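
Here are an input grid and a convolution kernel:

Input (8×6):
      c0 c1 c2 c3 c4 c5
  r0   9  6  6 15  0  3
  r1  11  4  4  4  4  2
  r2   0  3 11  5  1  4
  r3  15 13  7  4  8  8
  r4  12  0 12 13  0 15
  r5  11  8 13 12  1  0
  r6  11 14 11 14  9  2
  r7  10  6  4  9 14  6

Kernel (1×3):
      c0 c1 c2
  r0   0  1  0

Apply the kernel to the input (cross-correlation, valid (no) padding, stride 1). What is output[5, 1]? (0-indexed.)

13

The receptive field on the input at this output position is [8 13 12]. Elementwise product with the kernel and sum: 13·1.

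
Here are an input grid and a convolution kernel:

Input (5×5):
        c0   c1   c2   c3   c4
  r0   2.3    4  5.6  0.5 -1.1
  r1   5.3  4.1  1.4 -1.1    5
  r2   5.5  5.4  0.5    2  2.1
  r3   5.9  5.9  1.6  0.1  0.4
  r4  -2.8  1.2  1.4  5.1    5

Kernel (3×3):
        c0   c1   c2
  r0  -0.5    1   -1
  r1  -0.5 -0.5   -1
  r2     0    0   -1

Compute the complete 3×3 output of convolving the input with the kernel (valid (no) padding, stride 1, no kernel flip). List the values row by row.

-9.35 -0.55 -8.45
-7.5 -4.6 -10.55
-6.75 -13.15 -6.6

Output[0,0]: The receptive field on the input at this output position is [2.3 4 5.6 / 5.3 4.1 1.4 / 5.5 5.4 0.5]. Elementwise product with the kernel and sum: 2.3·-0.5 + 4·1 + 5.6·-1 + 5.3·-0.5 + 4.1·-0.5 + 1.4·-1 + 0.5·-1.
Output[0,1]: The receptive field on the input at this output position is [4 5.6 0.5 / 4.1 1.4 -1.1 / 5.4 0.5 2]. Elementwise product with the kernel and sum: 4·-0.5 + 5.6·1 + 0.5·-1 + 4.1·-0.5 + 1.4·-0.5 + -1.1·-1 + 2·-1.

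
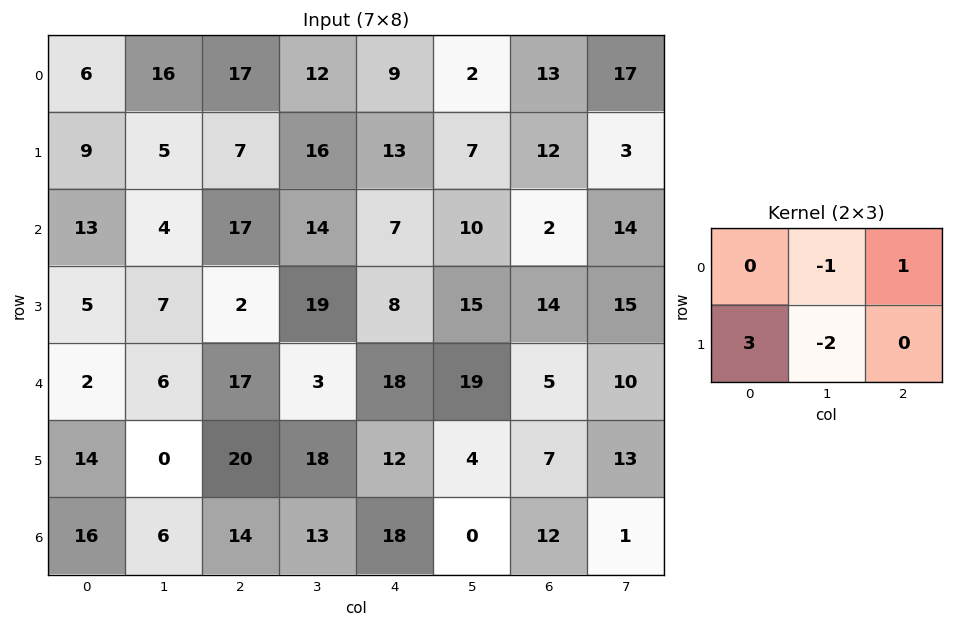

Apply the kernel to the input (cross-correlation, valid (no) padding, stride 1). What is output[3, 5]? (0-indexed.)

48

The receptive field on the input at this output position is [15 14 15 / 19 5 10]. Elementwise product with the kernel and sum: 14·-1 + 15·1 + 19·3 + 5·-2.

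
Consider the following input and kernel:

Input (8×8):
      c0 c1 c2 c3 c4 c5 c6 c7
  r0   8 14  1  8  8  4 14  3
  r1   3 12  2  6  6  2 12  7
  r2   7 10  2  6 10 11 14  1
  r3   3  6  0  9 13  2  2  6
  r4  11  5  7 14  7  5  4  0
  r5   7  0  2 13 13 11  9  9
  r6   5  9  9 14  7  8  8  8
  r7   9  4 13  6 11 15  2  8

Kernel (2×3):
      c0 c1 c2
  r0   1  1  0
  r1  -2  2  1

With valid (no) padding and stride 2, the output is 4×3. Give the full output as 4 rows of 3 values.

42 23 16
23 39 1
4 56 17
17 20 25

Output[0,0]: The receptive field on the input at this output position is [8 14 1 / 3 12 2]. Elementwise product with the kernel and sum: 8·1 + 14·1 + 3·-2 + 12·2 + 2·1.
Output[0,1]: The receptive field on the input at this output position is [1 8 8 / 2 6 6]. Elementwise product with the kernel and sum: 1·1 + 8·1 + 2·-2 + 6·2 + 6·1.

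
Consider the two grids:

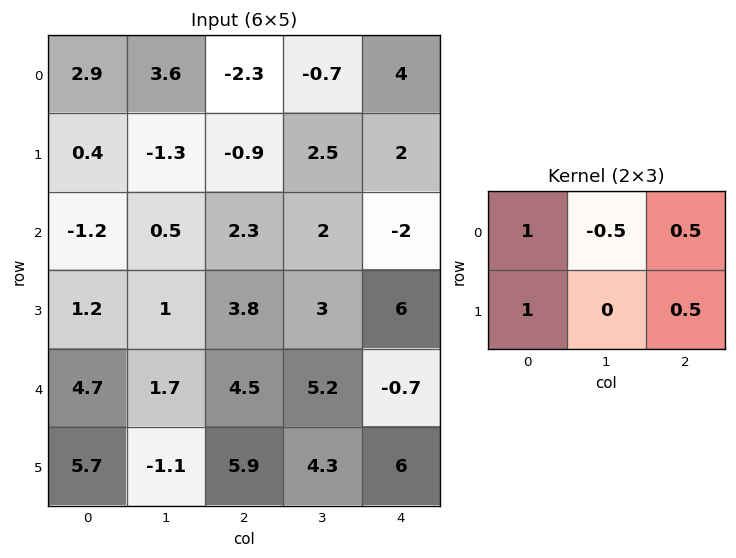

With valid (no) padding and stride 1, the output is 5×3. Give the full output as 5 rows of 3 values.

Output[0,0]: The receptive field on the input at this output position is [2.9 3.6 -2.3 / 0.4 -1.3 -0.9]. Elementwise product with the kernel and sum: 2.9·1 + 3.6·-0.5 + -2.3·0.5 + 0.4·1 + -0.9·0.5.

-0.1 4.35 0.15
0.55 1.9 0.15
2.8 2.85 7.1
9.55 4.9 9.45
14.75 3.1 10.45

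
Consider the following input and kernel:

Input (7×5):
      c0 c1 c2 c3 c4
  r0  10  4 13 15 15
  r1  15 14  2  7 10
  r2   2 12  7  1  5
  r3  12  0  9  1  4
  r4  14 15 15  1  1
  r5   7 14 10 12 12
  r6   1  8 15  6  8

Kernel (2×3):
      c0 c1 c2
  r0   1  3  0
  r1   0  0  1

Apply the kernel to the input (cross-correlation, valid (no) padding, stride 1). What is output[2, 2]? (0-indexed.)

The receptive field on the input at this output position is [7 1 5 / 9 1 4]. Elementwise product with the kernel and sum: 7·1 + 1·3 + 4·1.

14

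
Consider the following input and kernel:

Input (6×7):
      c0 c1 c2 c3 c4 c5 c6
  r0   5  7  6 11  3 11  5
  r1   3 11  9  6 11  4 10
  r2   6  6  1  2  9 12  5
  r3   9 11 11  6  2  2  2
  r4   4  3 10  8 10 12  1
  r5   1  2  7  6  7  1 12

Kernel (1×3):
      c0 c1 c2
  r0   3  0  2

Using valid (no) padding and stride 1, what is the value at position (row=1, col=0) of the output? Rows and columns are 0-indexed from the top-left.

27

The receptive field on the input at this output position is [3 11 9]. Elementwise product with the kernel and sum: 3·3 + 9·2.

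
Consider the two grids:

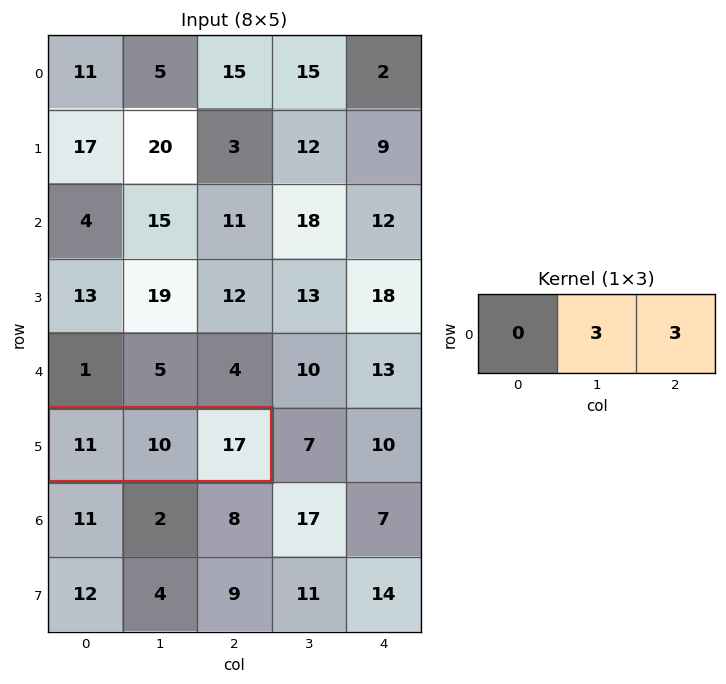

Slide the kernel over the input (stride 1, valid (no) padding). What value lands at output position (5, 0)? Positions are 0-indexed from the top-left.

The receptive field on the input at this output position is [11 10 17]. Elementwise product with the kernel and sum: 10·3 + 17·3.

81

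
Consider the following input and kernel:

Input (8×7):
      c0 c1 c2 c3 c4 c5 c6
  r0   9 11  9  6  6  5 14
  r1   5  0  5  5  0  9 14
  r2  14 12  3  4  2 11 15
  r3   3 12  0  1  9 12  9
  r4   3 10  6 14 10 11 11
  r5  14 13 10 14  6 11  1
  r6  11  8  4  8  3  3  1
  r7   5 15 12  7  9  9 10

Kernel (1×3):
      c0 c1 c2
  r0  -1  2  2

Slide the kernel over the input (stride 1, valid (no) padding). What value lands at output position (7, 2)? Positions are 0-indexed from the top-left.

20

The receptive field on the input at this output position is [12 7 9]. Elementwise product with the kernel and sum: 12·-1 + 7·2 + 9·2.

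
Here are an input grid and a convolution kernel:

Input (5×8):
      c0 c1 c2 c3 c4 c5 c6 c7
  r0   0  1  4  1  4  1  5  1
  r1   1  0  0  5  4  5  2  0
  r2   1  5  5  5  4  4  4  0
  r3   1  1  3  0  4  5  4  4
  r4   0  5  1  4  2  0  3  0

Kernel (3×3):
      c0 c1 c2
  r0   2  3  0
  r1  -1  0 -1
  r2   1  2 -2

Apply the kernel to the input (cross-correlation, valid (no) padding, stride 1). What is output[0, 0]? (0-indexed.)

The receptive field on the input at this output position is [0 1 4 / 1 0 0 / 1 5 5]. Elementwise product with the kernel and sum: 0·2 + 1·3 + 1·-1 + 0·-1 + 1·1 + 5·2 + 5·-2.

3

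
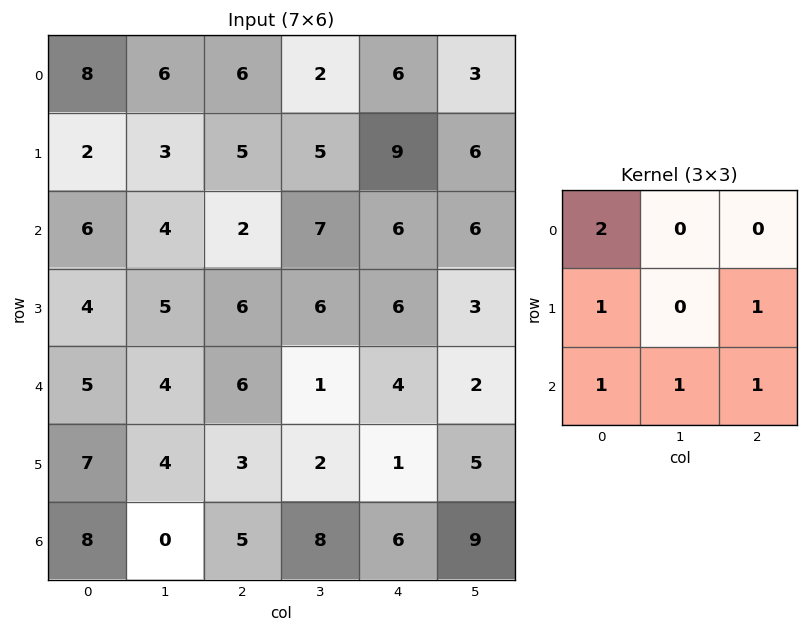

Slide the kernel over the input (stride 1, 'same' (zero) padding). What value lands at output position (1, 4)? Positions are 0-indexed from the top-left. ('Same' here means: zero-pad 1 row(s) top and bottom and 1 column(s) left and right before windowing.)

The receptive field on the zero-padded input at this output position is [2 6 3 / 5 9 6 / 7 6 6]. Elementwise product with the kernel and sum: 2·2 + 5·1 + 6·1 + 7·1 + 6·1 + 6·1.

34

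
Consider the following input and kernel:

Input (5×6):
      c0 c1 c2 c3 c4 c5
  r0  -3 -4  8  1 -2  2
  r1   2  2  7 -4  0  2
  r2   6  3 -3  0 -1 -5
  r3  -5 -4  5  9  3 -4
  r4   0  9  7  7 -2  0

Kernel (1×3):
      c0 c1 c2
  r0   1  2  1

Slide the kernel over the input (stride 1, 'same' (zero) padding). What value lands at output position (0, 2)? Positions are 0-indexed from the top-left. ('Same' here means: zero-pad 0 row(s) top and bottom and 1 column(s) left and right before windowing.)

13

The receptive field on the zero-padded input at this output position is [-4 8 1]. Elementwise product with the kernel and sum: -4·1 + 8·2 + 1·1.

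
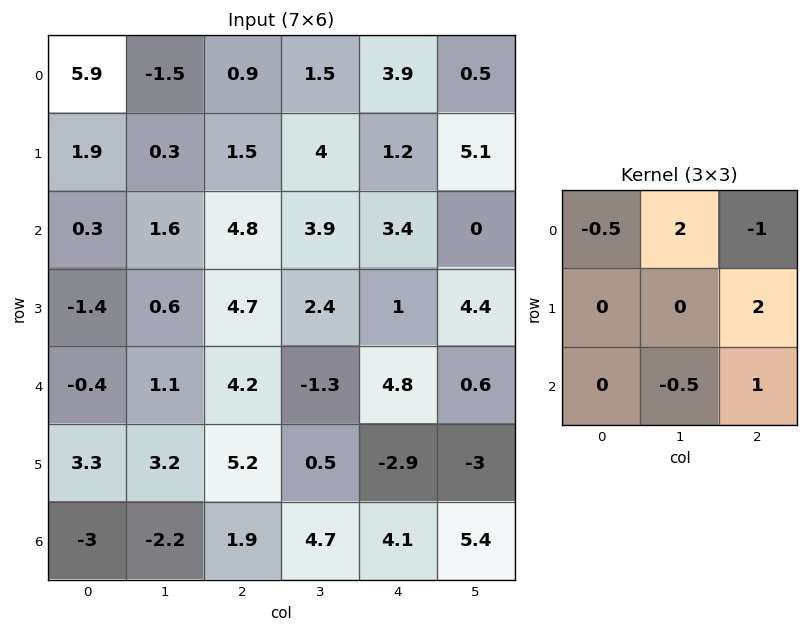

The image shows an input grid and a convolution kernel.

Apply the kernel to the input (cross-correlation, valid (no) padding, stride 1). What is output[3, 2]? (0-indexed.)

7.9

The receptive field on the input at this output position is [4.7 2.4 1 / 4.2 -1.3 4.8 / 5.2 0.5 -2.9]. Elementwise product with the kernel and sum: 4.7·-0.5 + 2.4·2 + 1·-1 + 4.8·2 + 0.5·-0.5 + -2.9·1.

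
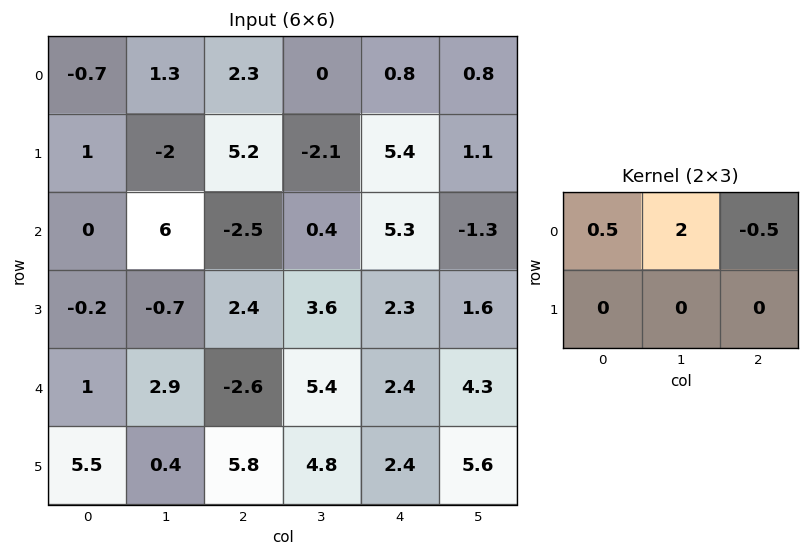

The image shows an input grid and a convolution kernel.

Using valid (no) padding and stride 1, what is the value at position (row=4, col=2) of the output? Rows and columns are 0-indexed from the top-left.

The receptive field on the input at this output position is [-2.6 5.4 2.4 / 5.8 4.8 2.4]. Elementwise product with the kernel and sum: -2.6·0.5 + 5.4·2 + 2.4·-0.5.

8.3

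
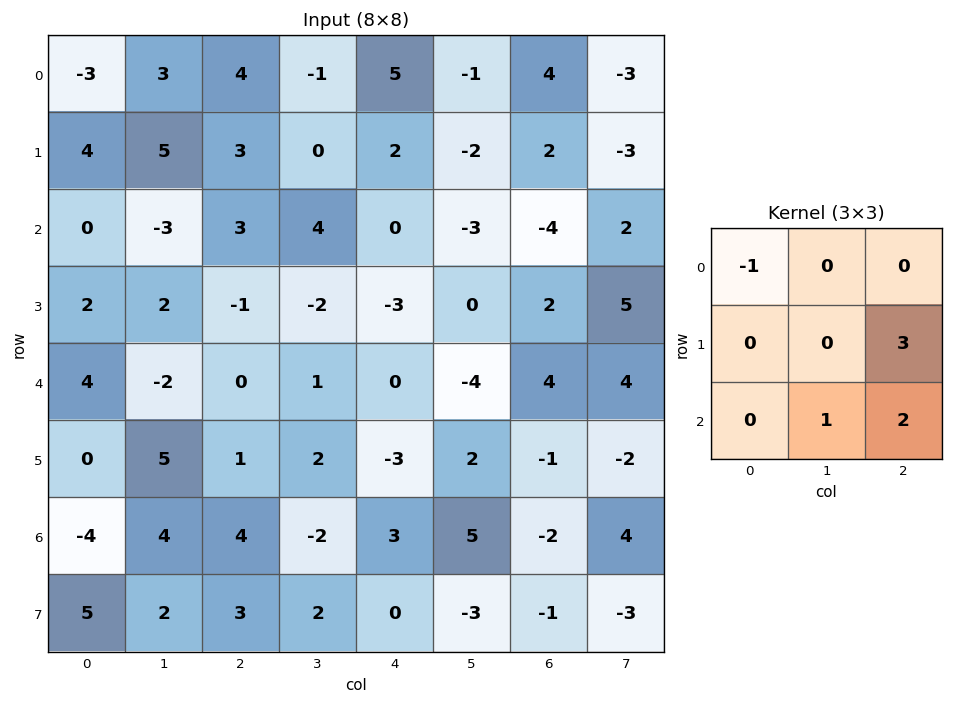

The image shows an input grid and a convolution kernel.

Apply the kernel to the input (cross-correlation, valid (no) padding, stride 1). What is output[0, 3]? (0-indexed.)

The receptive field on the input at this output position is [-1 5 -1 / 0 2 -2 / 4 0 -3]. Elementwise product with the kernel and sum: -1·-1 + -2·3 + 0·1 + -3·2.

-11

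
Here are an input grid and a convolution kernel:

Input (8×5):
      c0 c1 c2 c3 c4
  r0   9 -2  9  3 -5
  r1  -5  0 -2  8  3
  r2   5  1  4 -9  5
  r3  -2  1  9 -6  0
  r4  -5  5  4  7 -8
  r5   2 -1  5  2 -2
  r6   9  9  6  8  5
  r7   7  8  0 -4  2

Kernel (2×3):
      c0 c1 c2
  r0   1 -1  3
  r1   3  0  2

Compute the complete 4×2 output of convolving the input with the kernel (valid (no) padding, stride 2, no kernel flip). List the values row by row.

19 -9
28 55
18 -16
39 17

Output[0,0]: The receptive field on the input at this output position is [9 -2 9 / -5 0 -2]. Elementwise product with the kernel and sum: 9·1 + -2·-1 + 9·3 + -5·3 + -2·2.
Output[0,1]: The receptive field on the input at this output position is [9 3 -5 / -2 8 3]. Elementwise product with the kernel and sum: 9·1 + 3·-1 + -5·3 + -2·3 + 3·2.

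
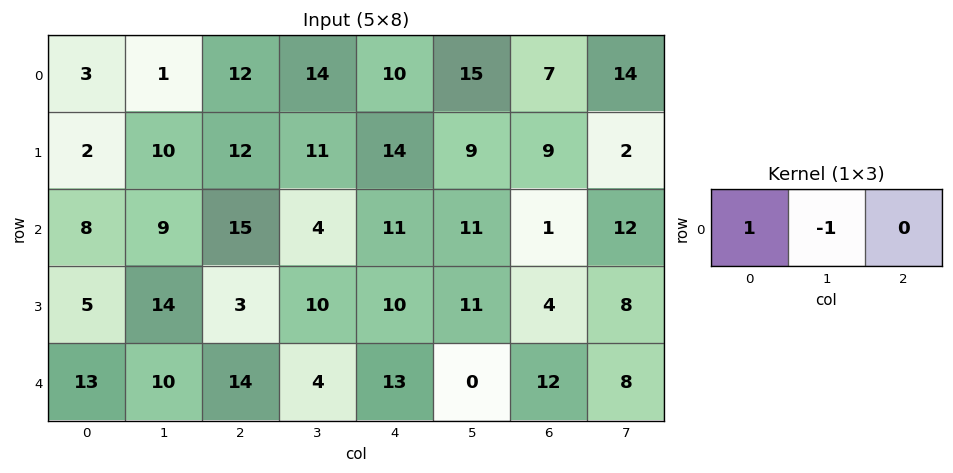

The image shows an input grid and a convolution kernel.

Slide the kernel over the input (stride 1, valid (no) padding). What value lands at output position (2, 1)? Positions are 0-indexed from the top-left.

The receptive field on the input at this output position is [9 15 4]. Elementwise product with the kernel and sum: 9·1 + 15·-1.

-6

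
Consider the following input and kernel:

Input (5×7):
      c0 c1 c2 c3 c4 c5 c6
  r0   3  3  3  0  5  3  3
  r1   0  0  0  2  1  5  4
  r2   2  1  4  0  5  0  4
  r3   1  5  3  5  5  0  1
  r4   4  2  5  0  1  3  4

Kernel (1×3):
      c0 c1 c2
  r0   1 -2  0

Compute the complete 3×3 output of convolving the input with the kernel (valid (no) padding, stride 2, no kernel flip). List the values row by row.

Output[0,0]: The receptive field on the input at this output position is [3 3 3]. Elementwise product with the kernel and sum: 3·1 + 3·-2.
Output[0,1]: The receptive field on the input at this output position is [3 0 5]. Elementwise product with the kernel and sum: 3·1 + 0·-2.

-3 3 -1
0 4 5
0 5 -5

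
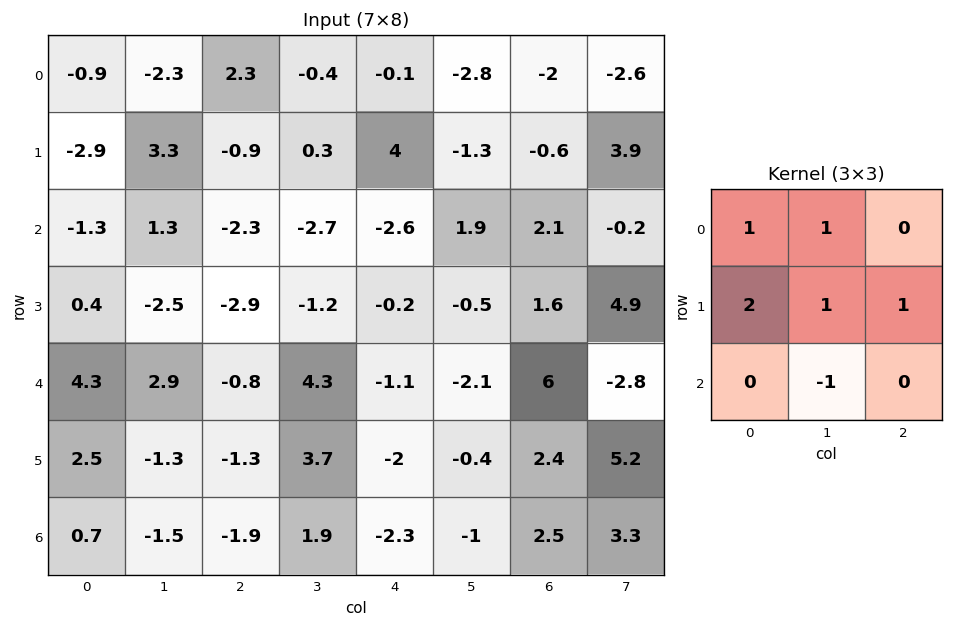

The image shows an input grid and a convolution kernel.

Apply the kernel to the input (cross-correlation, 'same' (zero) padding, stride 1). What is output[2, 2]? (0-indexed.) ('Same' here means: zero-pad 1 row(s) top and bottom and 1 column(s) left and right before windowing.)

2.9

The receptive field on the zero-padded input at this output position is [3.3 -0.9 0.3 / 1.3 -2.3 -2.7 / -2.5 -2.9 -1.2]. Elementwise product with the kernel and sum: 3.3·1 + -0.9·1 + 1.3·2 + -2.3·1 + -2.7·1 + -2.9·-1.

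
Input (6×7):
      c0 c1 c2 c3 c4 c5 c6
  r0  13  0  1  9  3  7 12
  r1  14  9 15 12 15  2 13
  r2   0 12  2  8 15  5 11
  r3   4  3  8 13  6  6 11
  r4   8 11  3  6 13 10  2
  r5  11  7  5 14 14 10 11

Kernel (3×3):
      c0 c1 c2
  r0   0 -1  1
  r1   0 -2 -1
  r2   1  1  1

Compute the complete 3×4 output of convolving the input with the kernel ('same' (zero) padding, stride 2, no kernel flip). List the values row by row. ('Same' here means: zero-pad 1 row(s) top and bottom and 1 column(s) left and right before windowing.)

-3 25 16 -9
-10 9 -23 -18
-10 19 2 6

Output[0,0]: The receptive field on the zero-padded input at this output position is [0 0 0 / 0 13 0 / 0 14 9]. Elementwise product with the kernel and sum: 0·-1 + 0·1 + 13·-2 + 0·-1 + 0·1 + 14·1 + 9·1.
Output[0,1]: The receptive field on the zero-padded input at this output position is [0 0 0 / 0 1 9 / 9 15 12]. Elementwise product with the kernel and sum: 0·-1 + 0·1 + 1·-2 + 9·-1 + 9·1 + 15·1 + 12·1.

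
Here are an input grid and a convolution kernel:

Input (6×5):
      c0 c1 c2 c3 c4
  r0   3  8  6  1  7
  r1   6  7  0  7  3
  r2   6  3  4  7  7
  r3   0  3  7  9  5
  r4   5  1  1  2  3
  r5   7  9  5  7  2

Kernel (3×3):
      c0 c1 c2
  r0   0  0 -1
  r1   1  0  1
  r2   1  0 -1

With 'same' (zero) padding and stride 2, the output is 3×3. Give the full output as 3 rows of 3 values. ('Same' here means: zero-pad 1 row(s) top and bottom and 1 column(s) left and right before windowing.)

1 9 8
-7 -3 16
-11 -4 9

Output[0,0]: The receptive field on the zero-padded input at this output position is [0 0 0 / 0 3 8 / 0 6 7]. Elementwise product with the kernel and sum: 0·-1 + 0·1 + 8·1 + 0·1 + 7·-1.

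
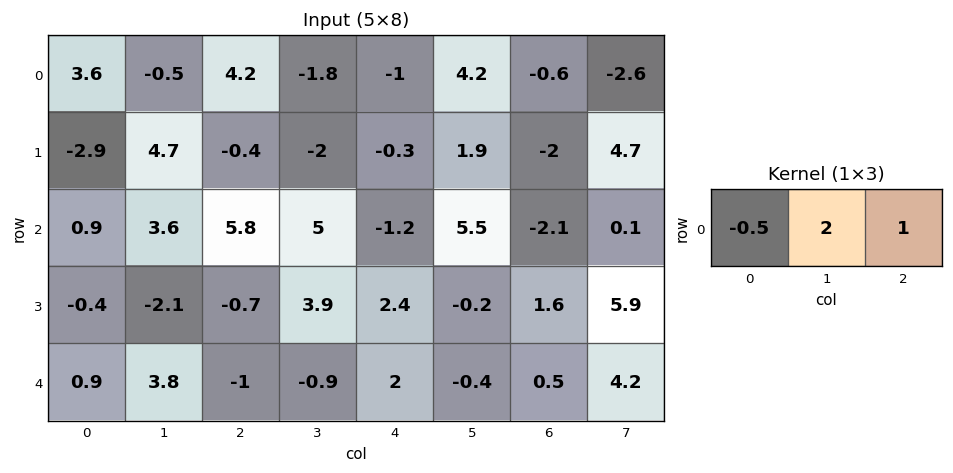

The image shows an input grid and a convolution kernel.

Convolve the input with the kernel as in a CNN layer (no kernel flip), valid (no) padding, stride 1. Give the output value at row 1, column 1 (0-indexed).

-5.15

The receptive field on the input at this output position is [4.7 -0.4 -2]. Elementwise product with the kernel and sum: 4.7·-0.5 + -0.4·2 + -2·1.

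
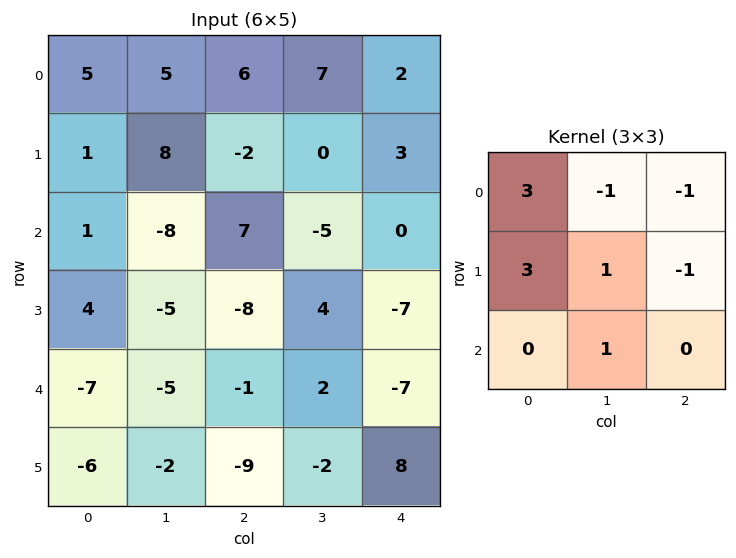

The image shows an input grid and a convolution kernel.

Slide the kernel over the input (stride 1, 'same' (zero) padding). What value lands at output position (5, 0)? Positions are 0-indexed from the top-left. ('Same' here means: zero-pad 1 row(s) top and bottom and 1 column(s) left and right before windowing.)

The receptive field on the zero-padded input at this output position is [0 -7 -5 / 0 -6 -2 / 0 0 0]. Elementwise product with the kernel and sum: 0·3 + -7·-1 + -5·-1 + 0·3 + -6·1 + -2·-1 + 0·1.

8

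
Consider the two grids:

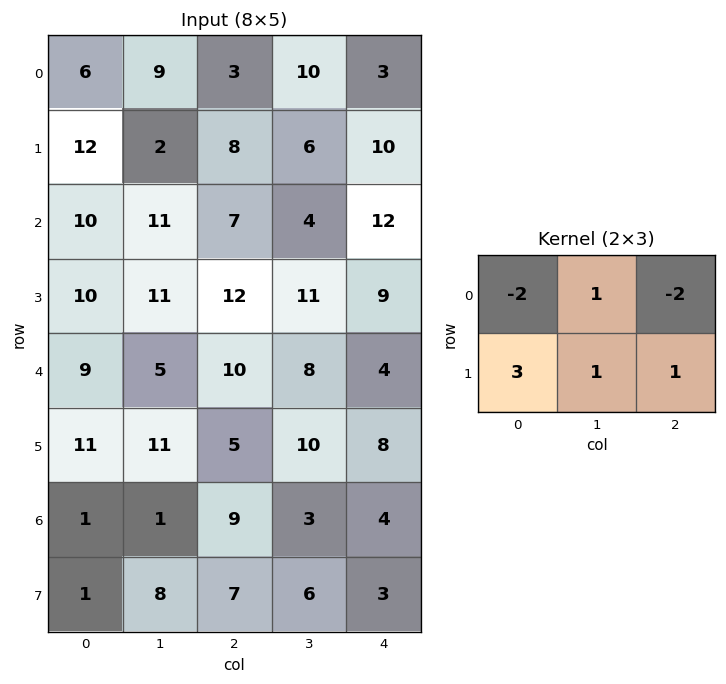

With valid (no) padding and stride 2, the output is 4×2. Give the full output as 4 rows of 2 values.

Output[0,0]: The receptive field on the input at this output position is [6 9 3 / 12 2 8]. Elementwise product with the kernel and sum: 6·-2 + 9·1 + 3·-2 + 12·3 + 2·1 + 8·1.

37 38
30 22
16 13
-1 7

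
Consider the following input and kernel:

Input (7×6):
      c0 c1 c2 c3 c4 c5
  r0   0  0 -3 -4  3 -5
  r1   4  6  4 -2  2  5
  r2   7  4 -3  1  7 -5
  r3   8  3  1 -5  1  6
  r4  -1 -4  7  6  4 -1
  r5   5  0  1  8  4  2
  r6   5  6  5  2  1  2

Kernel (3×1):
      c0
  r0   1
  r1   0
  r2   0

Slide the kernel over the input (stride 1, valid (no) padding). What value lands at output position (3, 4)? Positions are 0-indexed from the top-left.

1

The receptive field on the input at this output position is [1 / 4 / 4]. Elementwise product with the kernel and sum: 1·1.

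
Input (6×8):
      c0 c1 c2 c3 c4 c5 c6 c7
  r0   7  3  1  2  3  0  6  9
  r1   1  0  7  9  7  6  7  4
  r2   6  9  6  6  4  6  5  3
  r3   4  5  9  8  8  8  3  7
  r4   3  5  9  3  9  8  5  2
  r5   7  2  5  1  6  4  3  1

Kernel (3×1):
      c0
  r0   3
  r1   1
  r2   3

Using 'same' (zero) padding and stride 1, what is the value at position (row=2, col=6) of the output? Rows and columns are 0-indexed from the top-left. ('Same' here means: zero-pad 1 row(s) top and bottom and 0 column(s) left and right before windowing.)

35

The receptive field on the zero-padded input at this output position is [7 / 5 / 3]. Elementwise product with the kernel and sum: 7·3 + 5·1 + 3·3.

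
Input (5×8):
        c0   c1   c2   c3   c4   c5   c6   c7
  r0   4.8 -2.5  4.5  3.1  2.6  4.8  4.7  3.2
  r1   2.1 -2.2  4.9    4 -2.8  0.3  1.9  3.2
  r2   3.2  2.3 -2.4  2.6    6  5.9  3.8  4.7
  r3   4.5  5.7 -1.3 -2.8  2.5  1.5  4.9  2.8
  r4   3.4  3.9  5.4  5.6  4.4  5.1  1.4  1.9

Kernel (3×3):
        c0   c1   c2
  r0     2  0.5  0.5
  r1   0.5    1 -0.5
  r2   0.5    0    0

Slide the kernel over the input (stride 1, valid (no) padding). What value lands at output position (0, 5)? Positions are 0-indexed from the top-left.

The receptive field on the input at this output position is [4.8 4.7 3.2 / 0.3 1.9 3.2 / 5.9 3.8 4.7]. Elementwise product with the kernel and sum: 4.8·2 + 4.7·0.5 + 3.2·0.5 + 0.3·0.5 + 1.9·1 + 3.2·-0.5 + 5.9·0.5.

16.95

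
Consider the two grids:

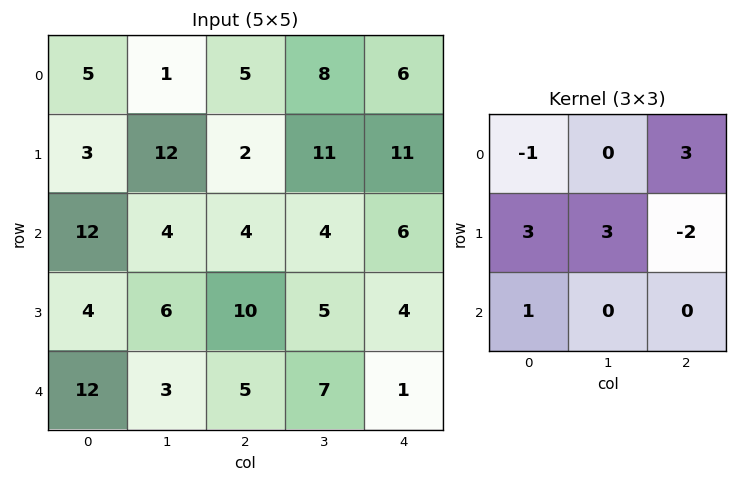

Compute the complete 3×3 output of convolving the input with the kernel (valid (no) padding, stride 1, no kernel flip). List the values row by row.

63 47 34
47 43 53
22 49 56

Output[0,0]: The receptive field on the input at this output position is [5 1 5 / 3 12 2 / 12 4 4]. Elementwise product with the kernel and sum: 5·-1 + 5·3 + 3·3 + 12·3 + 2·-2 + 12·1.
Output[0,1]: The receptive field on the input at this output position is [1 5 8 / 12 2 11 / 4 4 4]. Elementwise product with the kernel and sum: 1·-1 + 8·3 + 12·3 + 2·3 + 11·-2 + 4·1.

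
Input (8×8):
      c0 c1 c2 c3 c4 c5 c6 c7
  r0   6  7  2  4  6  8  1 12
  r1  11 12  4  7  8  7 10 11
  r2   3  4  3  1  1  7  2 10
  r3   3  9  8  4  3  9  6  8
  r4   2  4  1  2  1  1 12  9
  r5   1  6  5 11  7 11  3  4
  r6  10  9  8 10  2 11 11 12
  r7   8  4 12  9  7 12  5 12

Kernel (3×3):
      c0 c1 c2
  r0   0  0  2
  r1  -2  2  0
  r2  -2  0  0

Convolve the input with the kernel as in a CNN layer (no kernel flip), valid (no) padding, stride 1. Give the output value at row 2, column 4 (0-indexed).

The receptive field on the input at this output position is [1 7 2 / 3 9 6 / 1 1 12]. Elementwise product with the kernel and sum: 2·2 + 3·-2 + 9·2 + 1·-2.

14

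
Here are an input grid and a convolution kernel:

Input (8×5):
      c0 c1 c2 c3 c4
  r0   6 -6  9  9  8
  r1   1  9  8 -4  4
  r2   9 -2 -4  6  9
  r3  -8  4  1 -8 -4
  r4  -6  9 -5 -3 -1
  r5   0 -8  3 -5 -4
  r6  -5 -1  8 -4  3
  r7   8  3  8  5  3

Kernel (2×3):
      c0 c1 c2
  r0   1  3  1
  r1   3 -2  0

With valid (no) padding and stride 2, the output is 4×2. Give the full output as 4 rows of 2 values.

-18 76
-33 42
32 4
18 13

Output[0,0]: The receptive field on the input at this output position is [6 -6 9 / 1 9 8]. Elementwise product with the kernel and sum: 6·1 + -6·3 + 9·1 + 1·3 + 9·-2.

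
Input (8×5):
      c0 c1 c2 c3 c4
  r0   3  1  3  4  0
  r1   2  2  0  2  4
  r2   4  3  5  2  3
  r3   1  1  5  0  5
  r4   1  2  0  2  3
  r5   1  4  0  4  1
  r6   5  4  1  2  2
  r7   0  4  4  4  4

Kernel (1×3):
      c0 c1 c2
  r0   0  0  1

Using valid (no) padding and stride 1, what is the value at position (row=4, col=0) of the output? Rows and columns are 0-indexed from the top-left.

0

The receptive field on the input at this output position is [1 2 0]. Elementwise product with the kernel and sum: 0·1.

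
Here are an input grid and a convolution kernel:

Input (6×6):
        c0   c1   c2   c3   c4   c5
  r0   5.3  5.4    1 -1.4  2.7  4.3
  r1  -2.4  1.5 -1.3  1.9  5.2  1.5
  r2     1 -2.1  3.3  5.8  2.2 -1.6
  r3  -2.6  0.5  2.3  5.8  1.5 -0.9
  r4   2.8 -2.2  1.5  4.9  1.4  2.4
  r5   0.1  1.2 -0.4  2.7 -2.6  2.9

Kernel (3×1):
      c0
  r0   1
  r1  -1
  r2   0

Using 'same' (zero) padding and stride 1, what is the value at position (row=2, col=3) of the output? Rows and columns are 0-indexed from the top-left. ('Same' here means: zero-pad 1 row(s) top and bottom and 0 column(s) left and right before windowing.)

The receptive field on the zero-padded input at this output position is [1.9 / 5.8 / 5.8]. Elementwise product with the kernel and sum: 1.9·1 + 5.8·-1.

-3.9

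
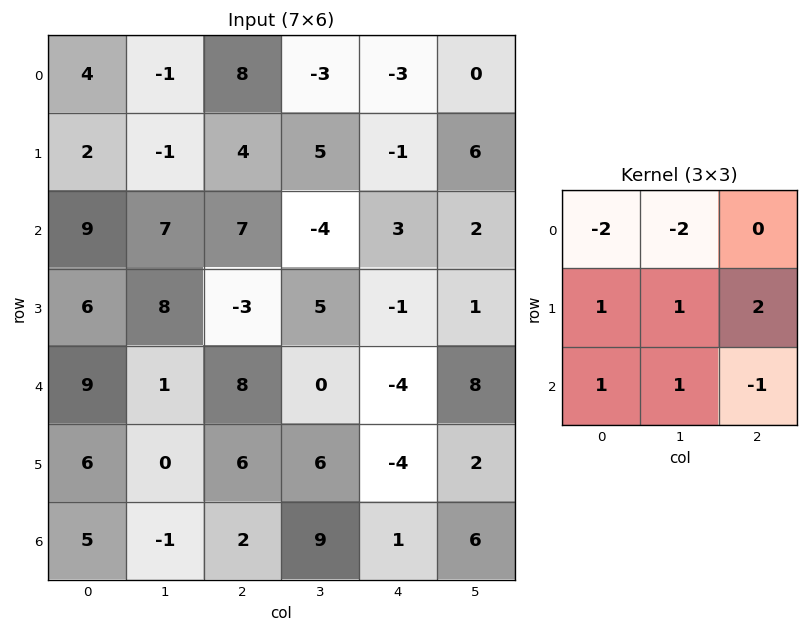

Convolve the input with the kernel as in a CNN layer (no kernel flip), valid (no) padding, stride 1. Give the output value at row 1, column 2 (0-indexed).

-6

The receptive field on the input at this output position is [4 5 -1 / 7 -4 3 / -3 5 -1]. Elementwise product with the kernel and sum: 4·-2 + 5·-2 + 7·1 + -4·1 + 3·2 + -3·1 + 5·1 + -1·-1.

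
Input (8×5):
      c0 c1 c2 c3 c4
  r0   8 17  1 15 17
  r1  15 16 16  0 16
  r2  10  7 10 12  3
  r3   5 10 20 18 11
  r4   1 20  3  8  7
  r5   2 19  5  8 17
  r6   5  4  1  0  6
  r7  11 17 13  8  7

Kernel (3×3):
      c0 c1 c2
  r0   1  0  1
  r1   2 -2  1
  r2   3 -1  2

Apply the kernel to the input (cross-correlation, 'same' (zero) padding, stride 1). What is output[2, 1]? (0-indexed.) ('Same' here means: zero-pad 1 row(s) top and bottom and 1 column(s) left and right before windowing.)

92

The receptive field on the zero-padded input at this output position is [15 16 16 / 10 7 10 / 5 10 20]. Elementwise product with the kernel and sum: 15·1 + 16·1 + 10·2 + 7·-2 + 10·1 + 5·3 + 10·-1 + 20·2.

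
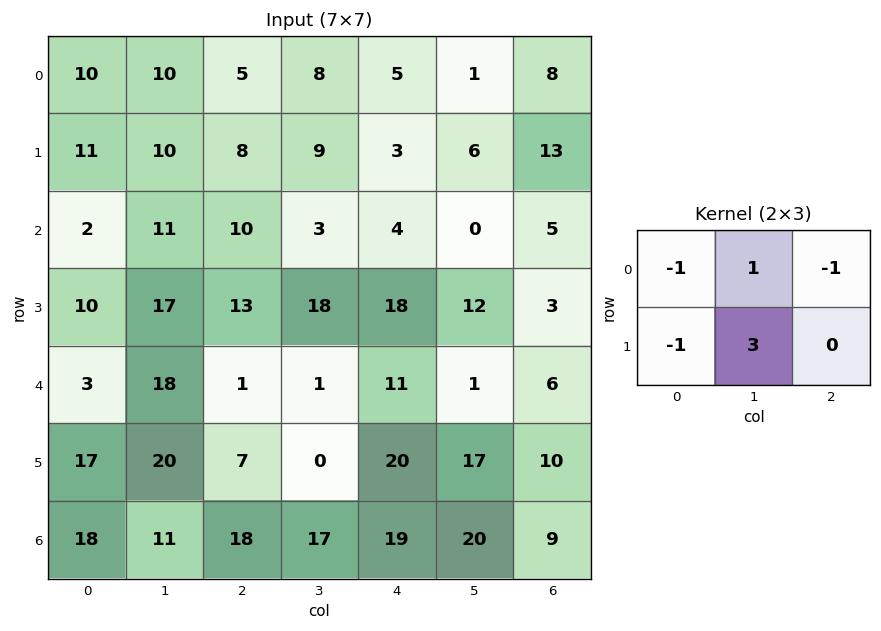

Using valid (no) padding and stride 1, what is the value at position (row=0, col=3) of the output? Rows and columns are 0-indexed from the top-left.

The receptive field on the input at this output position is [8 5 1 / 9 3 6]. Elementwise product with the kernel and sum: 8·-1 + 5·1 + 1·-1 + 9·-1 + 3·3.

-4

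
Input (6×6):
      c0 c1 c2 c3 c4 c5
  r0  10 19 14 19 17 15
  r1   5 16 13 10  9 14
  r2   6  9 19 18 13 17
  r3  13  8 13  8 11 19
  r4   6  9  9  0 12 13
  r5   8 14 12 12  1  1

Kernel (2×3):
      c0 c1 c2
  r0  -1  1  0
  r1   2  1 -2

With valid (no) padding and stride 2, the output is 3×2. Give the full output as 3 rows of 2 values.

Output[0,0]: The receptive field on the input at this output position is [10 19 14 / 5 16 13]. Elementwise product with the kernel and sum: 10·-1 + 19·1 + 5·2 + 16·1 + 13·-2.

9 23
11 11
9 25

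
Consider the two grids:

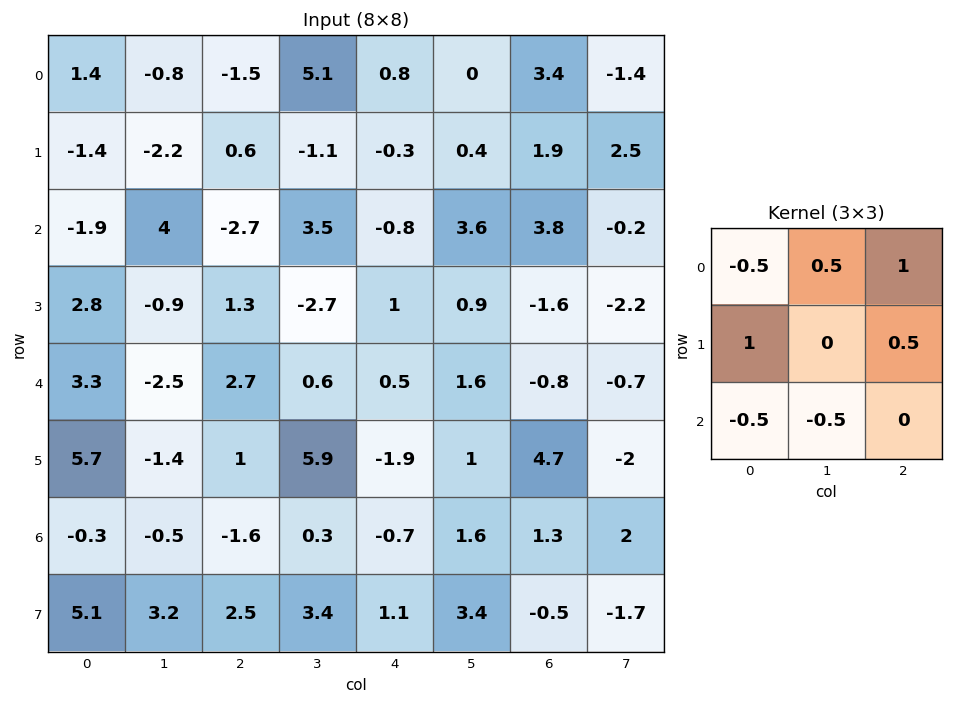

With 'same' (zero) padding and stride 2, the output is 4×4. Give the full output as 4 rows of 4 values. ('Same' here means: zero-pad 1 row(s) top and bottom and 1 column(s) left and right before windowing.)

Output[0,0]: The receptive field on the zero-padded input at this output position is [0 0 0 / 0 1.4 -0.8 / 0 -1.4 -2.2]. Elementwise product with the kernel and sum: 0·-0.5 + 0·0.5 + 0·1 + 0·1 + -0.8·0.5 + 0·-0.5 + -1.4·-0.5.
Output[0,1]: The receptive field on the zero-padded input at this output position is [0 0 0 / -0.8 -1.5 5.1 / -2.2 0.6 -1.1]. Elementwise product with the kernel and sum: 0·-0.5 + 0·0.5 + 0·1 + -0.8·1 + 5.1·0.5 + -2.2·-0.5 + 0.6·-0.5.

0.3 2.55 5.8 -1.85
-2.3 5.85 6.95 7.1
-3.6 -3.6 2.15 -5.05
-1.35 3.9 -4.05 1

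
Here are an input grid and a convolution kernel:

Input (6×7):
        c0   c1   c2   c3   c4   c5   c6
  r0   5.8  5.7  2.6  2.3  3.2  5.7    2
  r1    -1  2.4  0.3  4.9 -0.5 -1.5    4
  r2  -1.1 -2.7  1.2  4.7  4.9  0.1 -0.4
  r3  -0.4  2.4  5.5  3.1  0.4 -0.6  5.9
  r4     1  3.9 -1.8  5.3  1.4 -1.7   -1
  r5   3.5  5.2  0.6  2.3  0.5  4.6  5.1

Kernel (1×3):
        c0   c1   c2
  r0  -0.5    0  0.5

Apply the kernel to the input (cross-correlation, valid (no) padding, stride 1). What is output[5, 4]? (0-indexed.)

The receptive field on the input at this output position is [0.5 4.6 5.1]. Elementwise product with the kernel and sum: 0.5·-0.5 + 5.1·0.5.

2.3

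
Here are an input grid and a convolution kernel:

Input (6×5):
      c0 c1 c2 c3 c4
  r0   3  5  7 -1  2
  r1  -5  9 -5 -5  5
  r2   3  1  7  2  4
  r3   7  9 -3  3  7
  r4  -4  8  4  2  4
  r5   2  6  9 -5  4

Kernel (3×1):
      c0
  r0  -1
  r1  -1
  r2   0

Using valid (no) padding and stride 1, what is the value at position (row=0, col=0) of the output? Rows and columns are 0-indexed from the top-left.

2

The receptive field on the input at this output position is [3 / -5 / 3]. Elementwise product with the kernel and sum: 3·-1 + -5·-1.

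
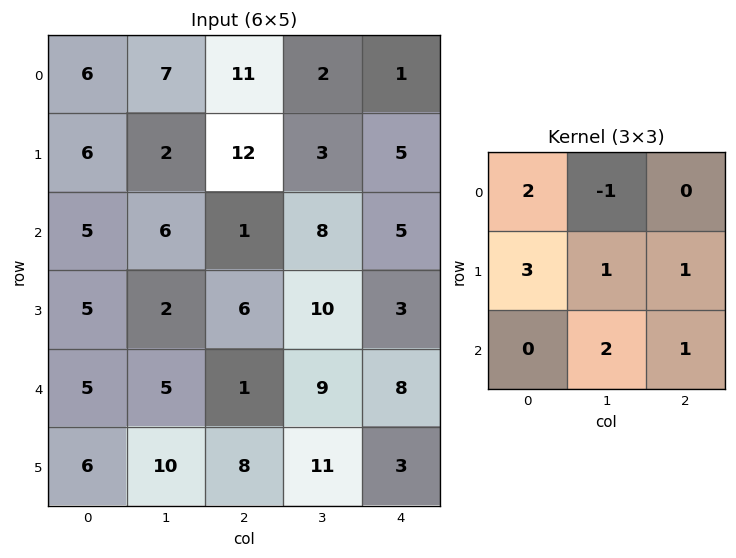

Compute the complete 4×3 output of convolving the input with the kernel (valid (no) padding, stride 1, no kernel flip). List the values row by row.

50 34 85
42 41 60
38 44 51
57 50 47

Output[0,0]: The receptive field on the input at this output position is [6 7 11 / 6 2 12 / 5 6 1]. Elementwise product with the kernel and sum: 6·2 + 7·-1 + 6·3 + 2·1 + 12·1 + 6·2 + 1·1.
Output[0,1]: The receptive field on the input at this output position is [7 11 2 / 2 12 3 / 6 1 8]. Elementwise product with the kernel and sum: 7·2 + 11·-1 + 2·3 + 12·1 + 3·1 + 1·2 + 8·1.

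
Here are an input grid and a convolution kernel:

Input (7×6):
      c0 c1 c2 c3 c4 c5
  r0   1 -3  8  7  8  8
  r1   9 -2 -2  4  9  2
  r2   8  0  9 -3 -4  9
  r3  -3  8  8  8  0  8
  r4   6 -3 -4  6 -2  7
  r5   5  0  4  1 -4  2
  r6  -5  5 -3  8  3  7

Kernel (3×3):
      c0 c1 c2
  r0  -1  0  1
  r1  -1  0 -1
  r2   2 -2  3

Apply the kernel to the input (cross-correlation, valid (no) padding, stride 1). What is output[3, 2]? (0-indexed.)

The receptive field on the input at this output position is [8 8 0 / -4 6 -2 / 4 1 -4]. Elementwise product with the kernel and sum: 8·-1 + 0·1 + -4·-1 + -2·-1 + 4·2 + 1·-2 + -4·3.

-8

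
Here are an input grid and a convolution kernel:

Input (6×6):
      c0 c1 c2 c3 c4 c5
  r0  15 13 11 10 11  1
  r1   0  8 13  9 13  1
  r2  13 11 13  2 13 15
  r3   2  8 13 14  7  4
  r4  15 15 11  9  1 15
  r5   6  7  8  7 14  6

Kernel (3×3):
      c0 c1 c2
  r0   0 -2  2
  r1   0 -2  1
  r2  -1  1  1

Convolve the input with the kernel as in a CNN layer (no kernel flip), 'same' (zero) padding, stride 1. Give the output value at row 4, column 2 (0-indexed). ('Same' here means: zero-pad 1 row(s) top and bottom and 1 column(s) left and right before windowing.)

-3

The receptive field on the zero-padded input at this output position is [8 13 14 / 15 11 9 / 7 8 7]. Elementwise product with the kernel and sum: 13·-2 + 14·2 + 11·-2 + 9·1 + 7·-1 + 8·1 + 7·1.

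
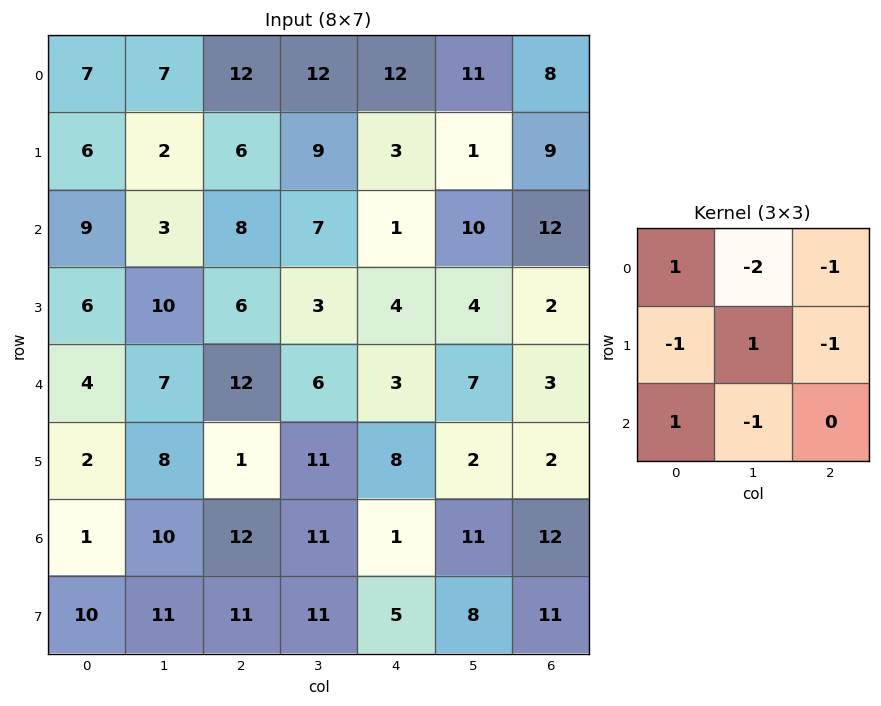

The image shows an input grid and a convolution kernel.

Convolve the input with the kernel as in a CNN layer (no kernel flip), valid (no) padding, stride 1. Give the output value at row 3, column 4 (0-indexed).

1

The receptive field on the input at this output position is [4 4 2 / 3 7 3 / 8 2 2]. Elementwise product with the kernel and sum: 4·1 + 4·-2 + 2·-1 + 3·-1 + 7·1 + 3·-1 + 8·1 + 2·-1.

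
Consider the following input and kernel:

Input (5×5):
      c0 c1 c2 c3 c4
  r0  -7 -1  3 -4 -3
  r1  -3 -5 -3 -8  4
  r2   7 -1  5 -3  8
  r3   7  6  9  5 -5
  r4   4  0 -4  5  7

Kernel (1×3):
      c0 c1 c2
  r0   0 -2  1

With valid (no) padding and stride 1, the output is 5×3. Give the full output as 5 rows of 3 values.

5 -10 5
7 -2 20
7 -13 14
-3 -13 -15
-4 13 -3

Output[0,0]: The receptive field on the input at this output position is [-7 -1 3]. Elementwise product with the kernel and sum: -1·-2 + 3·1.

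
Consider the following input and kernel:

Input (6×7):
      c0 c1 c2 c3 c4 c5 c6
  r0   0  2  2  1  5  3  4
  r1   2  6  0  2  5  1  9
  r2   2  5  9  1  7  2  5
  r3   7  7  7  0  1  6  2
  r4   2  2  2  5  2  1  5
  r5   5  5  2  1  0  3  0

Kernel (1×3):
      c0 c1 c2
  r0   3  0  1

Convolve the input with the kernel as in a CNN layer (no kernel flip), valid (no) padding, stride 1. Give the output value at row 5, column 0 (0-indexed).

The receptive field on the input at this output position is [5 5 2]. Elementwise product with the kernel and sum: 5·3 + 2·1.

17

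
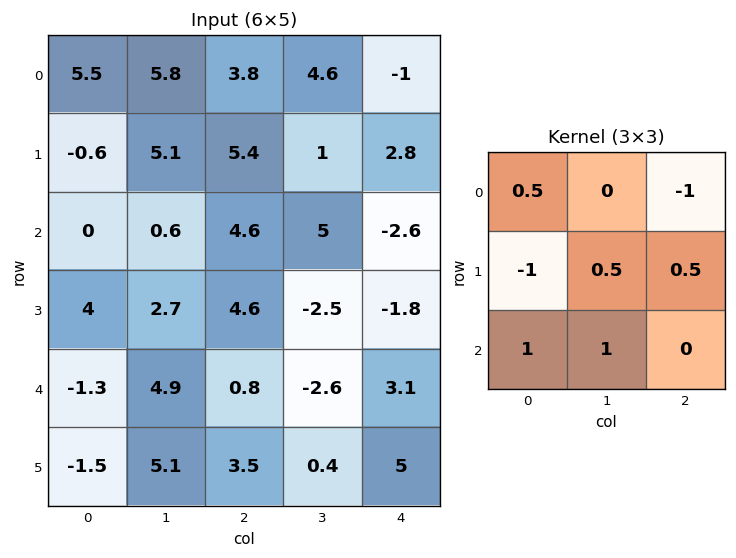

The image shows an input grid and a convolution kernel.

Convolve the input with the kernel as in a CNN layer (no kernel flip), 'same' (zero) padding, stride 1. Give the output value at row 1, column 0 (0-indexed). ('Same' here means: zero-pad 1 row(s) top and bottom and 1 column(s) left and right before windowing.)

-3.55

The receptive field on the zero-padded input at this output position is [0 5.5 5.8 / 0 -0.6 5.1 / 0 0 0.6]. Elementwise product with the kernel and sum: 0·0.5 + 5.8·-1 + 0·-1 + -0.6·0.5 + 5.1·0.5 + 0·1 + 0·1.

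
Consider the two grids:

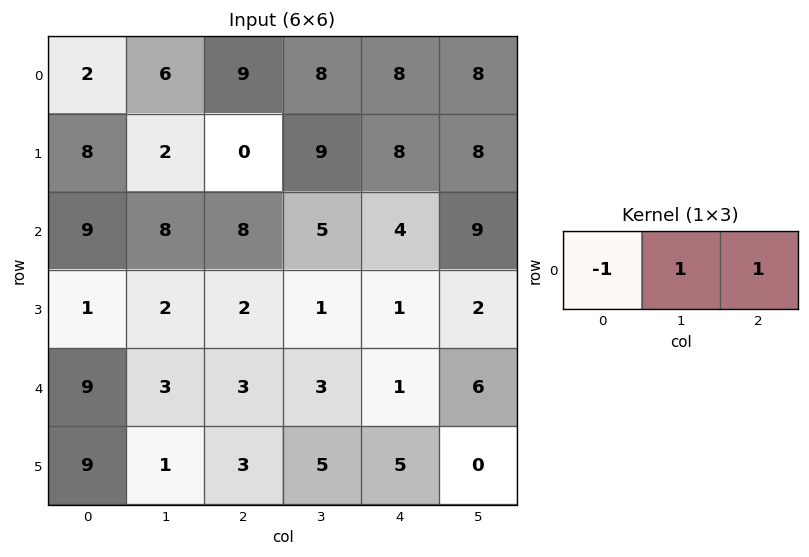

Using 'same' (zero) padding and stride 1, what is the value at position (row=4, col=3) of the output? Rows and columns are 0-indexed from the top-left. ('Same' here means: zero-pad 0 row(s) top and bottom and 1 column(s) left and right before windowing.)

1

The receptive field on the zero-padded input at this output position is [3 3 1]. Elementwise product with the kernel and sum: 3·-1 + 3·1 + 1·1.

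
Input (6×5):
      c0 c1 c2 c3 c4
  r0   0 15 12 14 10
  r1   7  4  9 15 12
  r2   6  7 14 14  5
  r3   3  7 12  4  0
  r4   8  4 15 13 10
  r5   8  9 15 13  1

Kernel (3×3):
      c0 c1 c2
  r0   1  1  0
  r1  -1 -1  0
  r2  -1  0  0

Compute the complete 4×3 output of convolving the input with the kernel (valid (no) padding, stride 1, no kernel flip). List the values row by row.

Output[0,0]: The receptive field on the input at this output position is [0 15 12 / 7 4 9 / 6 7 14]. Elementwise product with the kernel and sum: 0·1 + 15·1 + 7·-1 + 4·-1 + 6·-1.
Output[0,1]: The receptive field on the input at this output position is [15 12 14 / 4 9 15 / 7 14 14]. Elementwise product with the kernel and sum: 15·1 + 12·1 + 4·-1 + 9·-1 + 7·-1.

-2 7 -12
-5 -15 -16
-5 -2 -3
-10 -9 -27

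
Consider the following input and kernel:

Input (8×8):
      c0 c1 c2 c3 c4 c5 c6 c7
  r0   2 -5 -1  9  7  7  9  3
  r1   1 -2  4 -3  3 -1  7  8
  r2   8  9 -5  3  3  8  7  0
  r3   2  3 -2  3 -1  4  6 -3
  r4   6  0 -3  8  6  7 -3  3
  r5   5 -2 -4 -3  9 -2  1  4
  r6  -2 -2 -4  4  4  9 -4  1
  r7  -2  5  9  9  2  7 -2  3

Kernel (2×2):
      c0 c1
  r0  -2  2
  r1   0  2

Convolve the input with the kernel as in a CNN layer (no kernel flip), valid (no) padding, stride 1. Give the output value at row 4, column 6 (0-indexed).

20

The receptive field on the input at this output position is [-3 3 / 1 4]. Elementwise product with the kernel and sum: -3·-2 + 3·2 + 4·2.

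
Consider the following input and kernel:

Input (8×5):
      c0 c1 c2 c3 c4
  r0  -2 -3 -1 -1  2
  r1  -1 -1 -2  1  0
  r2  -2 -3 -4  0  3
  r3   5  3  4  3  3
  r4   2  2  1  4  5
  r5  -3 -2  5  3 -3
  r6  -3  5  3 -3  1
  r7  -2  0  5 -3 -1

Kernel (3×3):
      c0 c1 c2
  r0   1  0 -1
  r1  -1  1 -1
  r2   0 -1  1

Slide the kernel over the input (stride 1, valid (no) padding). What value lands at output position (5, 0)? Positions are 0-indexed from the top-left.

2

The receptive field on the input at this output position is [-3 -2 5 / -3 5 3 / -2 0 5]. Elementwise product with the kernel and sum: -3·1 + 5·-1 + -3·-1 + 5·1 + 3·-1 + 0·-1 + 5·1.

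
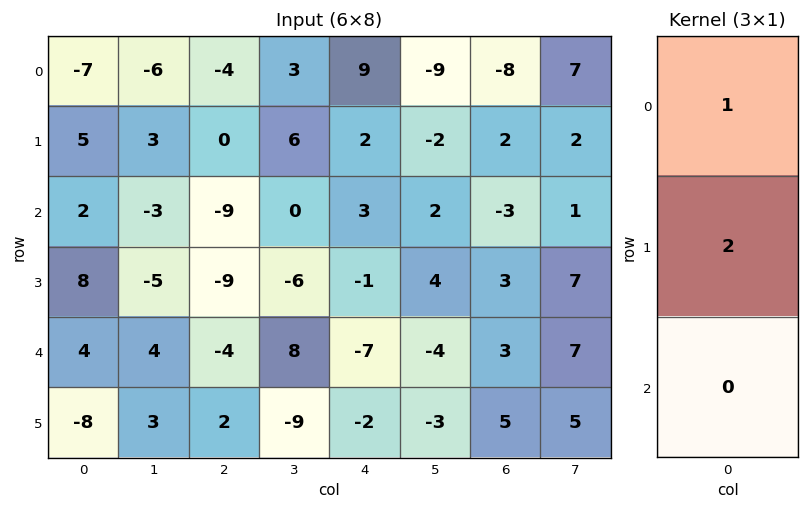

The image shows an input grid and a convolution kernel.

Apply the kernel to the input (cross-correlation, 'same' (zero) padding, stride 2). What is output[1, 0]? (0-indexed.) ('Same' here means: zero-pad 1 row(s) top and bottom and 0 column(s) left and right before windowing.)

The receptive field on the zero-padded input at this output position is [5 / 2 / 8]. Elementwise product with the kernel and sum: 5·1 + 2·2.

9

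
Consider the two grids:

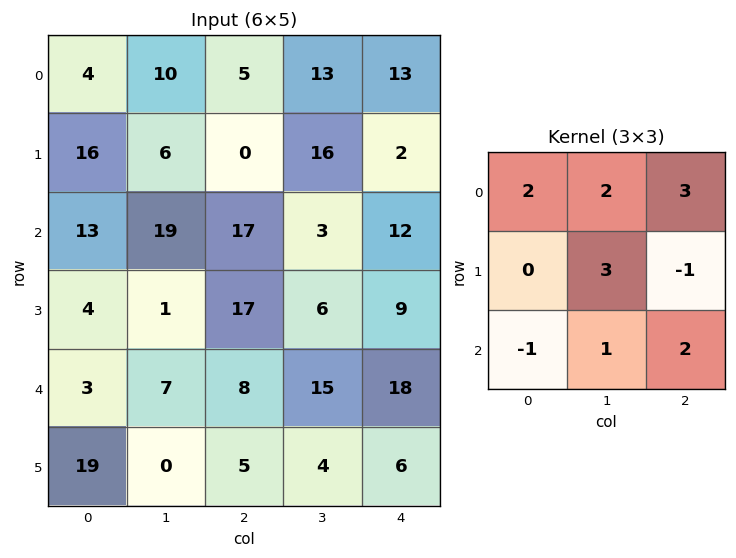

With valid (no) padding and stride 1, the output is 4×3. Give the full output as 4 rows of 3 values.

Output[0,0]: The receptive field on the input at this output position is [4 10 5 / 16 6 0 / 13 19 17]. Elementwise product with the kernel and sum: 4·2 + 10·2 + 5·3 + 6·3 + 0·-1 + 13·-1 + 19·1 + 17·2.
Output[0,1]: The receptive field on the input at this output position is [10 5 13 / 6 0 16 / 19 17 3]. Elementwise product with the kernel and sum: 10·2 + 5·2 + 13·3 + 0·3 + 16·-1 + 19·-1 + 17·1 + 3·2.

101 57 131
115 136 42
121 157 128
65 76 111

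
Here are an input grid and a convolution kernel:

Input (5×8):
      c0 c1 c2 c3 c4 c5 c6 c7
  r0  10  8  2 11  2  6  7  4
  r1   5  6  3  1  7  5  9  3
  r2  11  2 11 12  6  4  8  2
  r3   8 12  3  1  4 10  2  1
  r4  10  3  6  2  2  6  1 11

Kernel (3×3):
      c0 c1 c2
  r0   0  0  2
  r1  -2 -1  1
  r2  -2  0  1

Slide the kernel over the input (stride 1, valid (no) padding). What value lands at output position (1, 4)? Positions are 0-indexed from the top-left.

The receptive field on the input at this output position is [7 5 9 / 6 4 8 / 4 10 2]. Elementwise product with the kernel and sum: 9·2 + 6·-2 + 4·-1 + 8·1 + 4·-2 + 2·1.

4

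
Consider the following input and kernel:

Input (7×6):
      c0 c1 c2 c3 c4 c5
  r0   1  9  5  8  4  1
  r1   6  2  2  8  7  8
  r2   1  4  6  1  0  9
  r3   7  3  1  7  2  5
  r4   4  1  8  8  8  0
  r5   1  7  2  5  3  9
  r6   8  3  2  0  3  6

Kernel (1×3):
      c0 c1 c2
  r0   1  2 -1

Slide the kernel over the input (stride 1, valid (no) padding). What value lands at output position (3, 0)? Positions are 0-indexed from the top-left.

The receptive field on the input at this output position is [7 3 1]. Elementwise product with the kernel and sum: 7·1 + 3·2 + 1·-1.

12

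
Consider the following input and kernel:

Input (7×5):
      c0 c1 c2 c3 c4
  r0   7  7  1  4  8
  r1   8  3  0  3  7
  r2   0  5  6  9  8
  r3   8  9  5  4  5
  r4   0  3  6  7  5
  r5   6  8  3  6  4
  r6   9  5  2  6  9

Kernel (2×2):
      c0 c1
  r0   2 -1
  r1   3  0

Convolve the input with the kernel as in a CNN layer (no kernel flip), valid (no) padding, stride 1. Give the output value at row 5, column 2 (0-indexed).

6

The receptive field on the input at this output position is [3 6 / 2 6]. Elementwise product with the kernel and sum: 3·2 + 6·-1 + 2·3.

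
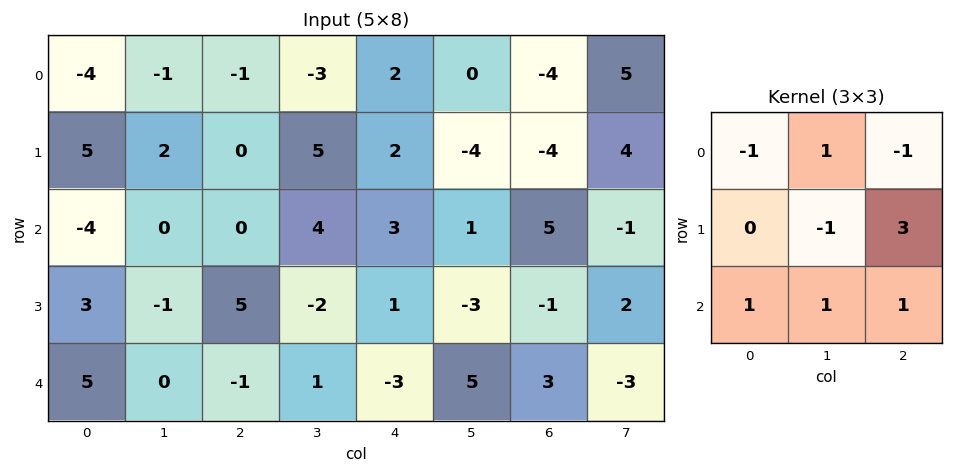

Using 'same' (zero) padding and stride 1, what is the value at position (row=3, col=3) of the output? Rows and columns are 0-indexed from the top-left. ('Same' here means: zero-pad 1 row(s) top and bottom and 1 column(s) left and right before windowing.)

3

The receptive field on the zero-padded input at this output position is [0 4 3 / 5 -2 1 / -1 1 -3]. Elementwise product with the kernel and sum: 0·-1 + 4·1 + 3·-1 + -2·-1 + 1·3 + -1·1 + 1·1 + -3·1.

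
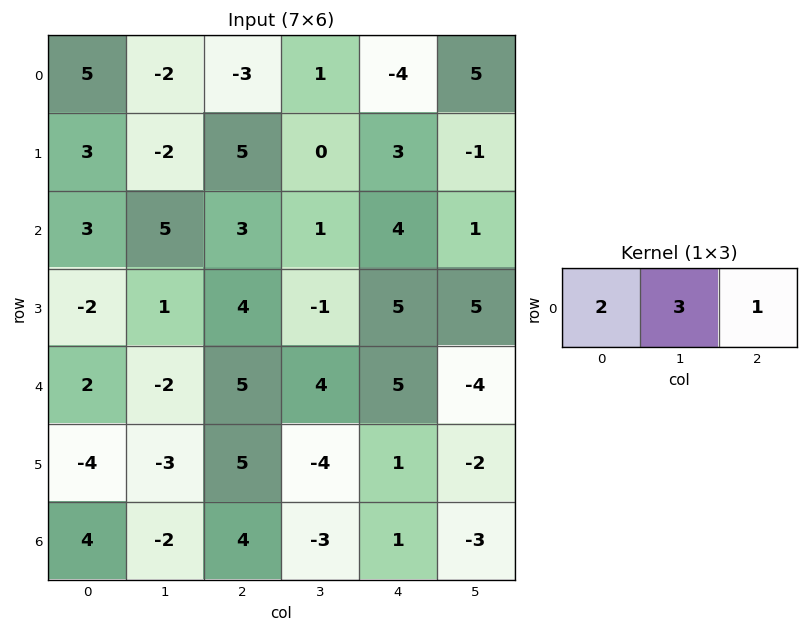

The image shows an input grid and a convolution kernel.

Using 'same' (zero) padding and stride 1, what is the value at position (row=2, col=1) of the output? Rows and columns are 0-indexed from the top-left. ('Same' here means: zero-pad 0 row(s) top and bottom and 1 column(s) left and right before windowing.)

24

The receptive field on the zero-padded input at this output position is [3 5 3]. Elementwise product with the kernel and sum: 3·2 + 5·3 + 3·1.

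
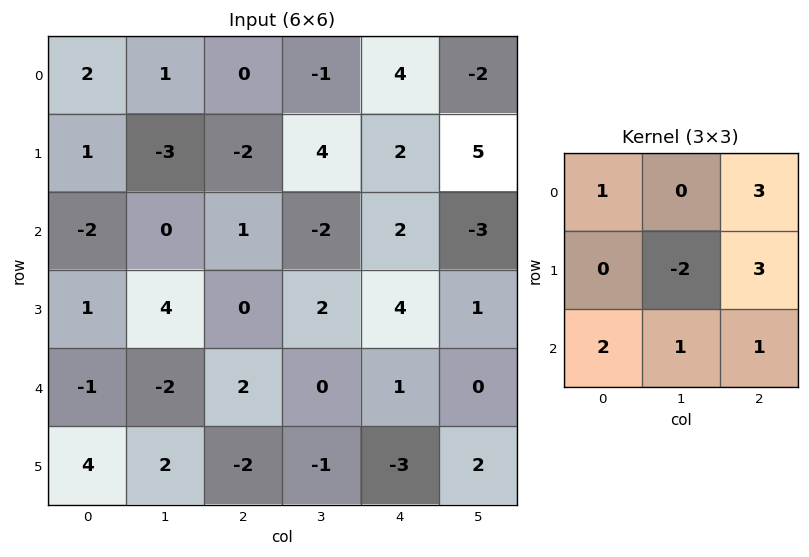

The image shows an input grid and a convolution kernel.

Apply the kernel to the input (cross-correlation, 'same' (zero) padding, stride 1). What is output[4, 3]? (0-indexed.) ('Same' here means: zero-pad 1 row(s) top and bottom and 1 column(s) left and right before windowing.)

7

The receptive field on the zero-padded input at this output position is [0 2 4 / 2 0 1 / -2 -1 -3]. Elementwise product with the kernel and sum: 0·1 + 4·3 + 0·-2 + 1·3 + -2·2 + -1·1 + -3·1.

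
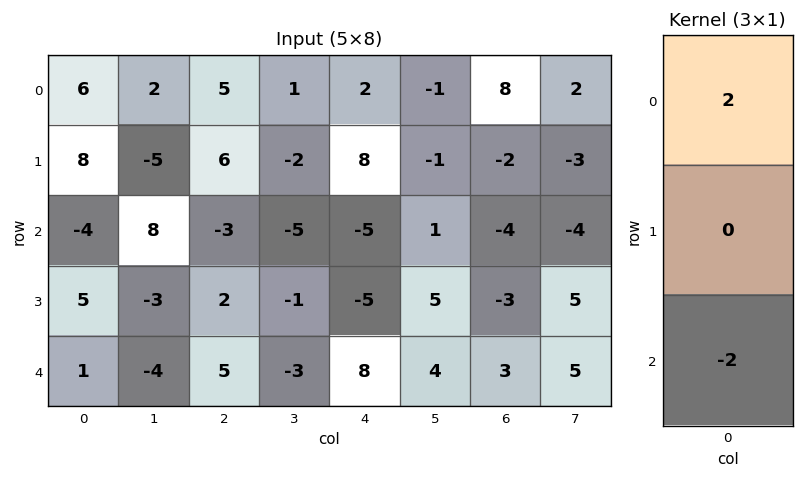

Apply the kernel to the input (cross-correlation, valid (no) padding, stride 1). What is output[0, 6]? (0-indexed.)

24

The receptive field on the input at this output position is [8 / -2 / -4]. Elementwise product with the kernel and sum: 8·2 + -4·-2.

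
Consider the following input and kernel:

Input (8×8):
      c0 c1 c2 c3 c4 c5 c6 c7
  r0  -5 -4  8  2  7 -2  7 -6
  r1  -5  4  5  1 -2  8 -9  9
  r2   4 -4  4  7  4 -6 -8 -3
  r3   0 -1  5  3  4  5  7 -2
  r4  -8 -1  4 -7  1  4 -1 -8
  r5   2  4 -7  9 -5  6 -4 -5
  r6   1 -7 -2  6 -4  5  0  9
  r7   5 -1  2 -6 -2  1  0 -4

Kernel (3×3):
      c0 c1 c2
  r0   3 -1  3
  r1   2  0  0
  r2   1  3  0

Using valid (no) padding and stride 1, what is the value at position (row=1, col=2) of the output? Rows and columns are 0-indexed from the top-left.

30

The receptive field on the input at this output position is [5 1 -2 / 4 7 4 / 5 3 4]. Elementwise product with the kernel and sum: 5·3 + 1·-1 + -2·3 + 4·2 + 5·1 + 3·3.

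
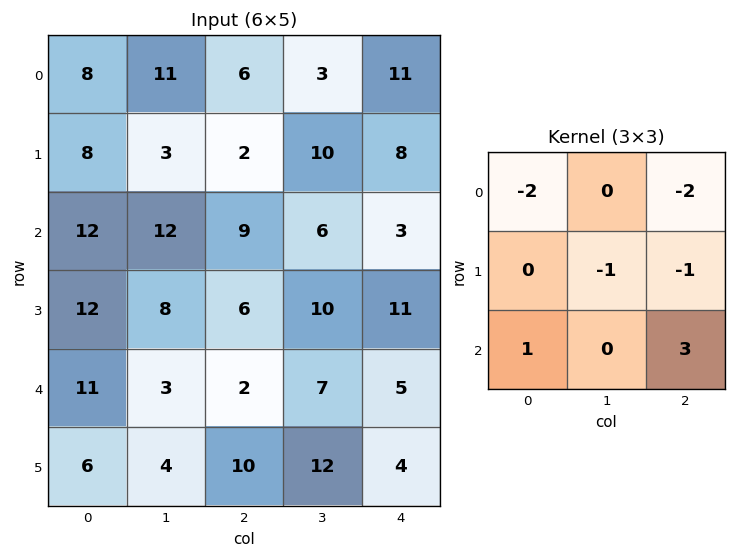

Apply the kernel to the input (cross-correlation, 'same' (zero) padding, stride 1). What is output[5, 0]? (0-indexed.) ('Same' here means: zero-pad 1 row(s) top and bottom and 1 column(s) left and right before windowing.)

-16

The receptive field on the zero-padded input at this output position is [0 11 3 / 0 6 4 / 0 0 0]. Elementwise product with the kernel and sum: 0·-2 + 3·-2 + 6·-1 + 4·-1 + 0·1 + 0·3.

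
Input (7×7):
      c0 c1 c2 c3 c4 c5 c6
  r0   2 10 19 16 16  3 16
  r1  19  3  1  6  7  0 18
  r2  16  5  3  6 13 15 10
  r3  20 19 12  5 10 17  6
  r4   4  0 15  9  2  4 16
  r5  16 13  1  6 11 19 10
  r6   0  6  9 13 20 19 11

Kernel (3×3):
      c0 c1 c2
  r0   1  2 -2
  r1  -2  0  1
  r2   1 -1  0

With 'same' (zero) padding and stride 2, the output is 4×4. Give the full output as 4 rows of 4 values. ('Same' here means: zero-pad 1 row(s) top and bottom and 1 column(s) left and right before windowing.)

-9 -2 -30 -24
17 -4 18 17
-14 54 -28 30
12 4 -17 1

Output[0,0]: The receptive field on the zero-padded input at this output position is [0 0 0 / 0 2 10 / 0 19 3]. Elementwise product with the kernel and sum: 0·1 + 0·2 + 0·-2 + 0·-2 + 10·1 + 0·1 + 19·-1.
Output[0,1]: The receptive field on the zero-padded input at this output position is [0 0 0 / 10 19 16 / 3 1 6]. Elementwise product with the kernel and sum: 0·1 + 0·2 + 0·-2 + 10·-2 + 16·1 + 3·1 + 1·-1.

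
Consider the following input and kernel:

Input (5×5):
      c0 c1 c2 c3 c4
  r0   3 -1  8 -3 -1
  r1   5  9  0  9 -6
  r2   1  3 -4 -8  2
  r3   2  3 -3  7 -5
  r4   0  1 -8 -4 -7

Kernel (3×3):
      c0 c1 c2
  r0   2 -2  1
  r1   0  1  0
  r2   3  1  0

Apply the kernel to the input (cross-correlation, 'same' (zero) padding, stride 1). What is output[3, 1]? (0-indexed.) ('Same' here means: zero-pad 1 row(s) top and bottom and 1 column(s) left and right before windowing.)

-4

The receptive field on the zero-padded input at this output position is [1 3 -4 / 2 3 -3 / 0 1 -8]. Elementwise product with the kernel and sum: 1·2 + 3·-2 + -4·1 + 3·1 + 0·3 + 1·1.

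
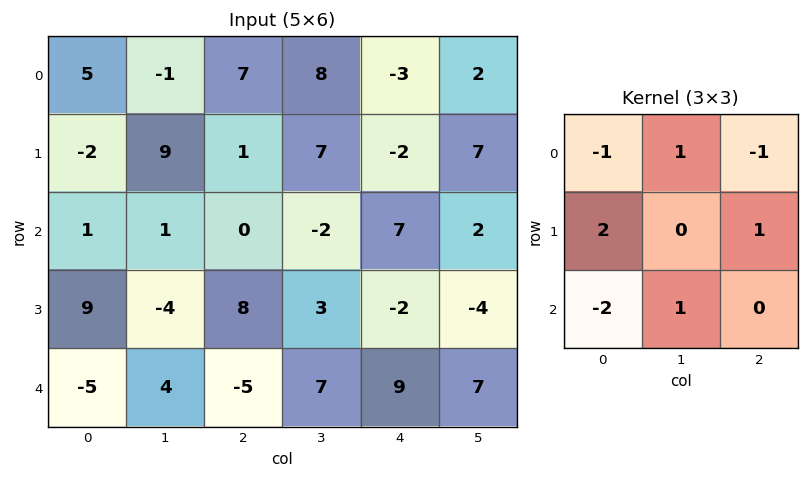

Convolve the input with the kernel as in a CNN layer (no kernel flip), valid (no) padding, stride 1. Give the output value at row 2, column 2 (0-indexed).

The receptive field on the input at this output position is [0 -2 7 / 8 3 -2 / -5 7 9]. Elementwise product with the kernel and sum: 0·-1 + -2·1 + 7·-1 + 8·2 + -2·1 + -5·-2 + 7·1.

22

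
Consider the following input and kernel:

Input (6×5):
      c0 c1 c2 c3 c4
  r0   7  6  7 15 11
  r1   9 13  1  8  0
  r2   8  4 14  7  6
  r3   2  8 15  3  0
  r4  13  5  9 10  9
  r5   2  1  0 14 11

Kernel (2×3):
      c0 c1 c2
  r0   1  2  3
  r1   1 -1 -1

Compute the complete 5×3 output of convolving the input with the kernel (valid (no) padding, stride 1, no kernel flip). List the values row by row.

35 69 63
28 22 18
37 43 58
62 33 11
51 40 31

Output[0,0]: The receptive field on the input at this output position is [7 6 7 / 9 13 1]. Elementwise product with the kernel and sum: 7·1 + 6·2 + 7·3 + 9·1 + 13·-1 + 1·-1.
Output[0,1]: The receptive field on the input at this output position is [6 7 15 / 13 1 8]. Elementwise product with the kernel and sum: 6·1 + 7·2 + 15·3 + 13·1 + 1·-1 + 8·-1.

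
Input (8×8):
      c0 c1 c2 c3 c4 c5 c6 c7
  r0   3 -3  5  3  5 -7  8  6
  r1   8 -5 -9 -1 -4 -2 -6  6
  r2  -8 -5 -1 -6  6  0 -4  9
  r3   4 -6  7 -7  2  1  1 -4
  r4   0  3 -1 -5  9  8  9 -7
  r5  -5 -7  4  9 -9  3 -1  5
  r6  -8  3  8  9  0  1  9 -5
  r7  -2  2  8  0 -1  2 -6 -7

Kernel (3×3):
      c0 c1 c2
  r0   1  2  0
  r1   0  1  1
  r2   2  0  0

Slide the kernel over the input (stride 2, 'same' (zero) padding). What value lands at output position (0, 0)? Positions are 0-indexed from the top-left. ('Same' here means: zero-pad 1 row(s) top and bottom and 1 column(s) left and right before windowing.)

0

The receptive field on the zero-padded input at this output position is [0 0 0 / 0 3 -3 / 0 8 -5]. Elementwise product with the kernel and sum: 0·1 + 0·2 + 3·1 + -3·1 + 0·2.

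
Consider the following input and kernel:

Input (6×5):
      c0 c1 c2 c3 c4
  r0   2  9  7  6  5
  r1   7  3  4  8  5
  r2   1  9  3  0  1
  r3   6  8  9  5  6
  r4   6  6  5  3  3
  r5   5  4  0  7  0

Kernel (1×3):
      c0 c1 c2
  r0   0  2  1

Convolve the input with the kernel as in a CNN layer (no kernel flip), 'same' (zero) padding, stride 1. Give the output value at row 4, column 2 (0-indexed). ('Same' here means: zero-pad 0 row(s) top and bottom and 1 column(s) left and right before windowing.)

The receptive field on the zero-padded input at this output position is [6 5 3]. Elementwise product with the kernel and sum: 5·2 + 3·1.

13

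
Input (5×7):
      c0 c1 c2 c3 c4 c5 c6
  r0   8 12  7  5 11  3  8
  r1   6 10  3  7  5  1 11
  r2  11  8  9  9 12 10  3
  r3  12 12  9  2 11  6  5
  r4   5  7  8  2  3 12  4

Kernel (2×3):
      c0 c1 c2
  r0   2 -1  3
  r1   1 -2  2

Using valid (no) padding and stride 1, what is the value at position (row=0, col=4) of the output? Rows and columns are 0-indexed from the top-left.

68

The receptive field on the input at this output position is [11 3 8 / 5 1 11]. Elementwise product with the kernel and sum: 11·2 + 3·-1 + 8·3 + 5·1 + 1·-2 + 11·2.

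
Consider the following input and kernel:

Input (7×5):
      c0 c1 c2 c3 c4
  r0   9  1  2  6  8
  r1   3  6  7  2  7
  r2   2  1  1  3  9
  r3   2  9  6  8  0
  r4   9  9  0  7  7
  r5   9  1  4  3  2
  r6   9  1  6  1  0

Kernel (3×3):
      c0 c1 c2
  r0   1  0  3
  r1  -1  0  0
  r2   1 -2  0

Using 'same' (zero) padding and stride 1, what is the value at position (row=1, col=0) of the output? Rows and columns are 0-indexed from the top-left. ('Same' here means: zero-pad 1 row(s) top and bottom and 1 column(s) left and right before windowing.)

-1

The receptive field on the zero-padded input at this output position is [0 9 1 / 0 3 6 / 0 2 1]. Elementwise product with the kernel and sum: 0·1 + 1·3 + 0·-1 + 0·1 + 2·-2.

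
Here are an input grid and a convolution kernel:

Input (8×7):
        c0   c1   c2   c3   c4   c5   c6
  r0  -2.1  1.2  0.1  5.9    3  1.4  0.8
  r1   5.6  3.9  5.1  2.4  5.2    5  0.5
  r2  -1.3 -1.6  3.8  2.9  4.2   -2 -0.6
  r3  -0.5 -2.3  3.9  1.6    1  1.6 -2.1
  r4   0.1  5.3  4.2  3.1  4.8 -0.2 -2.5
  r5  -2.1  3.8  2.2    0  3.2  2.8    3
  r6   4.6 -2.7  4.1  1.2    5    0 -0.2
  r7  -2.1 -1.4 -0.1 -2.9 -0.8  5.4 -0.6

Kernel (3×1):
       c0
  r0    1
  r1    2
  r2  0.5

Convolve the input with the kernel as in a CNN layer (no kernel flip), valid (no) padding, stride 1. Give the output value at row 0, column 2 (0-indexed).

12.2

The receptive field on the input at this output position is [0.1 / 5.1 / 3.8]. Elementwise product with the kernel and sum: 0.1·1 + 5.1·2 + 3.8·0.5.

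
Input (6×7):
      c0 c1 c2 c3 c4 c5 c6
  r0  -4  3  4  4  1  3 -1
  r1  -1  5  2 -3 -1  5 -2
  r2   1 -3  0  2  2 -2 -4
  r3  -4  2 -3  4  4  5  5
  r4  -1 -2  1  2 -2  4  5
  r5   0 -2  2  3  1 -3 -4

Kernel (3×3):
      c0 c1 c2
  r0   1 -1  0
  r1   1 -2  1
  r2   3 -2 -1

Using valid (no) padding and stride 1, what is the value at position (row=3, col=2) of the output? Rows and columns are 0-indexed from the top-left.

-13

The receptive field on the input at this output position is [-3 4 4 / 1 2 -2 / 2 3 1]. Elementwise product with the kernel and sum: -3·1 + 4·-1 + 1·1 + 2·-2 + -2·1 + 2·3 + 3·-2 + 1·-1.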